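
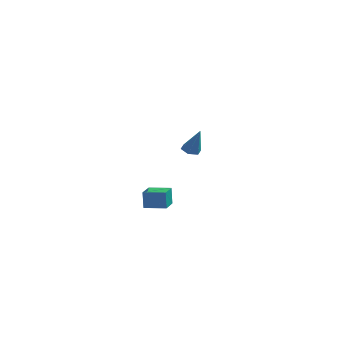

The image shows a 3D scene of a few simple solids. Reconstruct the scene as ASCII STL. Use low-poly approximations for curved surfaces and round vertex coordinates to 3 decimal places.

solid 
facet normal -0.354 0.171 -0.920
outer loop
vertex 2.303 3.484 2.192
vertex 1.87 3.2 2.306
vertex 1.877 3.721 2.4
endloop
endfacet
facet normal 0.560 0.792 0.244
outer loop
vertex 2.303 3.484 2.192
vertex 1.877 3.721 2.4
vertex 2.41 2.94 3.714
endloop
endfacet
facet normal -0.352 0.171 -0.920
outer loop
vertex 1.877 3.721 2.4
vertex 1.87 3.2 2.306
vertex 1.444 3.437 2.513
endloop
endfacet
facet normal -0.337 0.743 0.578
outer loop
vertex 1.877 3.721 2.4
vertex 1.444 3.437 2.513
vertex 2.41 2.94 3.714
endloop
endfacet
facet normal -0.353 0.169 -0.920
outer loop
vertex 1.444 3.437 2.513
vertex 1.87 3.2 2.306
vertex 1.437 2.916 2.42
endloop
endfacet
facet normal -0.795 -0.096 0.599
outer loop
vertex 1.444 3.437 2.513
vertex 1.437 2.916 2.42
vertex 2.41 2.94 3.714
endloop
endfacet
facet normal -0.354 0.170 -0.920
outer loop
vertex 1.437 2.916 2.42
vertex 1.87 3.2 2.306
vertex 1.863 2.678 2.212
endloop
endfacet
facet normal -0.358 -0.889 0.285
outer loop
vertex 1.437 2.916 2.42
vertex 1.863 2.678 2.212
vertex 2.41 2.94 3.714
endloop
endfacet
facet normal -0.352 0.170 -0.920
outer loop
vertex 1.863 2.678 2.212
vertex 1.87 3.2 2.306
vertex 2.296 2.962 2.099
endloop
endfacet
facet normal 0.539 -0.841 -0.049
outer loop
vertex 1.863 2.678 2.212
vertex 2.296 2.962 2.099
vertex 2.41 2.94 3.714
endloop
endfacet
facet normal -0.353 0.169 -0.920
outer loop
vertex 2.296 2.962 2.099
vertex 1.87 3.2 2.306
vertex 2.303 3.484 2.192
endloop
endfacet
facet normal 0.998 -0.001 -0.070
outer loop
vertex 2.296 2.962 2.099
vertex 2.303 3.484 2.192
vertex 2.41 2.94 3.714
endloop
endfacet
facet normal -0.996 -0.033 -0.080
outer loop
vertex 1.5 -4.05 2.331
vertex 1.476 -2.961 2.182
vertex 1.578 -4.175 1.413
endloop
endfacet
facet normal 0.023 -0.990 0.137
outer loop
vertex 2.644 -4.139 1.498
vertex 1.5 -4.05 2.331
vertex 1.578 -4.175 1.413
endloop
endfacet
facet normal -0.996 -0.033 -0.080
outer loop
vertex 1.578 -4.175 1.413
vertex 1.476 -2.961 2.182
vertex 1.554 -3.085 1.263
endloop
endfacet
facet normal 0.083 -0.134 -0.987
outer loop
vertex 1.554 -3.085 1.263
vertex 2.644 -4.139 1.498
vertex 1.578 -4.175 1.413
endloop
endfacet
facet normal -0.083 0.133 0.988
outer loop
vertex 1.5 -4.05 2.331
vertex 2.542 -2.925 2.267
vertex 1.476 -2.961 2.182
endloop
endfacet
facet normal 0.022 -0.991 0.135
outer loop
vertex 2.566 -4.015 2.417
vertex 1.5 -4.05 2.331
vertex 2.644 -4.139 1.498
endloop
endfacet
facet normal -0.084 0.134 0.987
outer loop
vertex 2.566 -4.015 2.417
vertex 2.542 -2.925 2.267
vertex 1.5 -4.05 2.331
endloop
endfacet
facet normal -0.023 0.991 -0.136
outer loop
vertex 1.476 -2.961 2.182
vertex 2.542 -2.925 2.267
vertex 1.554 -3.085 1.263
endloop
endfacet
facet normal 0.084 -0.133 -0.988
outer loop
vertex 2.62 -3.05 1.349
vertex 2.644 -4.139 1.498
vertex 1.554 -3.085 1.263
endloop
endfacet
facet normal -0.021 0.990 -0.137
outer loop
vertex 1.554 -3.085 1.263
vertex 2.542 -2.925 2.267
vertex 2.62 -3.05 1.349
endloop
endfacet
facet normal 0.996 0.033 0.080
outer loop
vertex 2.62 -3.05 1.349
vertex 2.566 -4.015 2.417
vertex 2.644 -4.139 1.498
endloop
endfacet
facet normal 0.996 0.033 0.080
outer loop
vertex 2.542 -2.925 2.267
vertex 2.566 -4.015 2.417
vertex 2.62 -3.05 1.349
endloop
endfacet

endsolid


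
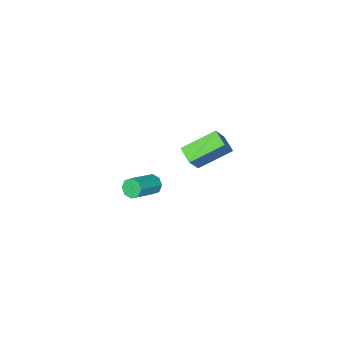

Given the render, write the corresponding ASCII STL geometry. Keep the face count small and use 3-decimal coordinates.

solid 
facet normal -0.559 -0.186 -0.808
outer loop
vertex -5.237 1.346 1.466
vertex -5.017 2.302 1.094
vertex -3.512 0.555 0.456
endloop
endfacet
facet normal -0.210 -0.911 0.355
outer loop
vertex -2.663 0.838 1.686
vertex -5.237 1.346 1.466
vertex -3.512 0.555 0.456
endloop
endfacet
facet normal -0.558 -0.185 -0.809
outer loop
vertex -3.512 0.555 0.456
vertex -5.017 2.302 1.094
vertex -3.291 1.512 0.085
endloop
endfacet
facet normal 0.803 -0.367 -0.470
outer loop
vertex -3.291 1.512 0.085
vertex -2.663 0.838 1.686
vertex -3.512 0.555 0.456
endloop
endfacet
facet normal -0.803 0.367 0.470
outer loop
vertex -5.237 1.346 1.466
vertex -4.168 2.585 2.324
vertex -5.017 2.302 1.094
endloop
endfacet
facet normal -0.210 -0.911 0.354
outer loop
vertex -4.389 1.628 2.695
vertex -5.237 1.346 1.466
vertex -2.663 0.838 1.686
endloop
endfacet
facet normal -0.803 0.367 0.470
outer loop
vertex -4.389 1.628 2.695
vertex -4.168 2.585 2.324
vertex -5.237 1.346 1.466
endloop
endfacet
facet normal 0.210 0.911 -0.354
outer loop
vertex -5.017 2.302 1.094
vertex -4.168 2.585 2.324
vertex -3.291 1.512 0.085
endloop
endfacet
facet normal 0.803 -0.367 -0.470
outer loop
vertex -2.443 1.794 1.314
vertex -2.663 0.838 1.686
vertex -3.291 1.512 0.085
endloop
endfacet
facet normal 0.210 0.911 -0.354
outer loop
vertex -3.291 1.512 0.085
vertex -4.168 2.585 2.324
vertex -2.443 1.794 1.314
endloop
endfacet
facet normal 0.558 0.186 0.809
outer loop
vertex -2.443 1.794 1.314
vertex -4.389 1.628 2.695
vertex -2.663 0.838 1.686
endloop
endfacet
facet normal 0.558 0.185 0.809
outer loop
vertex -4.168 2.585 2.324
vertex -4.389 1.628 2.695
vertex -2.443 1.794 1.314
endloop
endfacet
facet normal -0.881 -0.125 -0.456
outer loop
vertex 1.752 3.897 2.887
vertex 1.535 3.644 3.375
vertex 1.564 4.196 3.168
endloop
endfacet
facet normal 0.224 0.739 -0.636
outer loop
vertex 1.752 3.897 2.887
vertex 1.564 4.196 3.168
vertex 3.241 4.108 3.658
endloop
endfacet
facet normal 0.225 0.737 -0.637
outer loop
vertex 3.241 4.108 3.658
vertex 1.564 4.196 3.168
vertex 3.053 4.408 3.939
endloop
endfacet
facet normal 0.881 0.125 0.456
outer loop
vertex 3.241 4.108 3.658
vertex 3.053 4.408 3.939
vertex 3.025 3.856 4.145
endloop
endfacet
facet normal -0.881 -0.125 -0.456
outer loop
vertex 1.564 4.196 3.168
vertex 1.535 3.644 3.375
vertex 1.359 4.173 3.57
endloop
endfacet
facet normal -0.135 0.991 -0.012
outer loop
vertex 1.564 4.196 3.168
vertex 1.359 4.173 3.57
vertex 3.053 4.408 3.939
endloop
endfacet
facet normal -0.135 0.991 -0.010
outer loop
vertex 3.053 4.408 3.939
vertex 1.359 4.173 3.57
vertex 2.848 4.384 4.341
endloop
endfacet
facet normal 0.881 0.126 0.457
outer loop
vertex 3.053 4.408 3.939
vertex 2.848 4.384 4.341
vertex 3.025 3.856 4.145
endloop
endfacet
facet normal -0.881 -0.125 -0.456
outer loop
vertex 1.359 4.173 3.57
vertex 1.535 3.644 3.375
vertex 1.258 3.839 3.857
endloop
endfacet
facet normal -0.417 0.662 0.623
outer loop
vertex 1.359 4.173 3.57
vertex 1.258 3.839 3.857
vertex 2.848 4.384 4.341
endloop
endfacet
facet normal -0.417 0.663 0.622
outer loop
vertex 2.848 4.384 4.341
vertex 1.258 3.839 3.857
vertex 2.747 4.051 4.628
endloop
endfacet
facet normal 0.881 0.126 0.456
outer loop
vertex 2.848 4.384 4.341
vertex 2.747 4.051 4.628
vertex 3.025 3.856 4.145
endloop
endfacet
facet normal -0.881 -0.125 -0.456
outer loop
vertex 1.258 3.839 3.857
vertex 1.535 3.644 3.375
vertex 1.319 3.392 3.862
endloop
endfacet
facet normal -0.453 -0.052 0.890
outer loop
vertex 1.258 3.839 3.857
vertex 1.319 3.392 3.862
vertex 2.747 4.051 4.628
endloop
endfacet
facet normal -0.453 -0.052 0.890
outer loop
vertex 2.747 4.051 4.628
vertex 1.319 3.392 3.862
vertex 2.808 3.603 4.633
endloop
endfacet
facet normal 0.881 0.125 0.457
outer loop
vertex 2.747 4.051 4.628
vertex 2.808 3.603 4.633
vertex 3.025 3.856 4.145
endloop
endfacet
facet normal -0.881 -0.125 -0.456
outer loop
vertex 1.319 3.392 3.862
vertex 1.535 3.644 3.375
vertex 1.507 3.092 3.581
endloop
endfacet
facet normal -0.225 -0.737 0.637
outer loop
vertex 1.319 3.392 3.862
vertex 1.507 3.092 3.581
vertex 2.808 3.603 4.633
endloop
endfacet
facet normal -0.224 -0.739 0.636
outer loop
vertex 2.808 3.603 4.633
vertex 1.507 3.092 3.581
vertex 2.996 3.304 4.352
endloop
endfacet
facet normal 0.881 0.125 0.456
outer loop
vertex 2.808 3.603 4.633
vertex 2.996 3.304 4.352
vertex 3.025 3.856 4.145
endloop
endfacet
facet normal -0.881 -0.126 -0.457
outer loop
vertex 1.507 3.092 3.581
vertex 1.535 3.644 3.375
vertex 1.712 3.116 3.179
endloop
endfacet
facet normal 0.136 -0.991 0.010
outer loop
vertex 1.507 3.092 3.581
vertex 1.712 3.116 3.179
vertex 2.996 3.304 4.352
endloop
endfacet
facet normal 0.134 -0.991 0.012
outer loop
vertex 2.996 3.304 4.352
vertex 1.712 3.116 3.179
vertex 3.201 3.327 3.95
endloop
endfacet
facet normal 0.881 0.125 0.456
outer loop
vertex 2.996 3.304 4.352
vertex 3.201 3.327 3.95
vertex 3.025 3.856 4.145
endloop
endfacet
facet normal -0.881 -0.126 -0.456
outer loop
vertex 1.712 3.116 3.179
vertex 1.535 3.644 3.375
vertex 1.813 3.449 2.892
endloop
endfacet
facet normal 0.416 -0.663 -0.622
outer loop
vertex 1.712 3.116 3.179
vertex 1.813 3.449 2.892
vertex 3.201 3.327 3.95
endloop
endfacet
facet normal 0.417 -0.662 -0.623
outer loop
vertex 3.201 3.327 3.95
vertex 1.813 3.449 2.892
vertex 3.302 3.661 3.663
endloop
endfacet
facet normal 0.881 0.125 0.456
outer loop
vertex 3.201 3.327 3.95
vertex 3.302 3.661 3.663
vertex 3.025 3.856 4.145
endloop
endfacet
facet normal -0.881 -0.125 -0.457
outer loop
vertex 1.813 3.449 2.892
vertex 1.535 3.644 3.375
vertex 1.752 3.897 2.887
endloop
endfacet
facet normal 0.453 0.052 -0.890
outer loop
vertex 1.813 3.449 2.892
vertex 1.752 3.897 2.887
vertex 3.302 3.661 3.663
endloop
endfacet
facet normal 0.453 0.052 -0.890
outer loop
vertex 3.302 3.661 3.663
vertex 1.752 3.897 2.887
vertex 3.241 4.108 3.658
endloop
endfacet
facet normal 0.881 0.125 0.456
outer loop
vertex 3.302 3.661 3.663
vertex 3.241 4.108 3.658
vertex 3.025 3.856 4.145
endloop
endfacet

endsolid


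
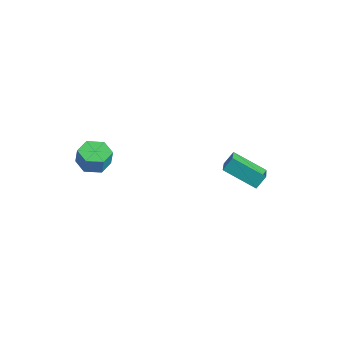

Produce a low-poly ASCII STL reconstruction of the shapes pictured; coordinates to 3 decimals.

solid 
facet normal -0.240 0.041 -0.970
outer loop
vertex -1.523 -3.566 1.054
vertex -2.381 -3.47 1.27
vertex -1.863 -2.752 1.172
endloop
endfacet
facet normal 0.893 0.402 -0.204
outer loop
vertex -1.523 -3.566 1.054
vertex -1.863 -2.752 1.172
vertex -1.281 -3.607 2.034
endloop
endfacet
facet normal 0.893 0.402 -0.204
outer loop
vertex -1.281 -3.607 2.034
vertex -1.863 -2.752 1.172
vertex -1.621 -2.793 2.152
endloop
endfacet
facet normal 0.240 -0.041 0.970
outer loop
vertex -1.281 -3.607 2.034
vertex -1.621 -2.793 2.152
vertex -2.139 -3.51 2.25
endloop
endfacet
facet normal -0.240 0.041 -0.970
outer loop
vertex -1.863 -2.752 1.172
vertex -2.381 -3.47 1.27
vertex -2.721 -2.656 1.388
endloop
endfacet
facet normal 0.114 0.993 0.013
outer loop
vertex -1.863 -2.752 1.172
vertex -2.721 -2.656 1.388
vertex -1.621 -2.793 2.152
endloop
endfacet
facet normal 0.115 0.993 0.012
outer loop
vertex -1.621 -2.793 2.152
vertex -2.721 -2.656 1.388
vertex -2.479 -2.696 2.368
endloop
endfacet
facet normal 0.240 -0.041 0.970
outer loop
vertex -1.621 -2.793 2.152
vertex -2.479 -2.696 2.368
vertex -2.139 -3.51 2.25
endloop
endfacet
facet normal -0.240 0.041 -0.970
outer loop
vertex -2.721 -2.656 1.388
vertex -2.381 -3.47 1.27
vertex -3.239 -3.373 1.486
endloop
endfacet
facet normal -0.777 0.591 0.216
outer loop
vertex -2.721 -2.656 1.388
vertex -3.239 -3.373 1.486
vertex -2.479 -2.696 2.368
endloop
endfacet
facet normal -0.777 0.590 0.217
outer loop
vertex -2.479 -2.696 2.368
vertex -3.239 -3.373 1.486
vertex -2.997 -3.414 2.466
endloop
endfacet
facet normal 0.240 -0.041 0.970
outer loop
vertex -2.479 -2.696 2.368
vertex -2.997 -3.414 2.466
vertex -2.139 -3.51 2.25
endloop
endfacet
facet normal -0.240 0.041 -0.970
outer loop
vertex -3.239 -3.373 1.486
vertex -2.381 -3.47 1.27
vertex -2.899 -4.187 1.368
endloop
endfacet
facet normal -0.893 -0.402 0.204
outer loop
vertex -3.239 -3.373 1.486
vertex -2.899 -4.187 1.368
vertex -2.997 -3.414 2.466
endloop
endfacet
facet normal -0.893 -0.402 0.204
outer loop
vertex -2.997 -3.414 2.466
vertex -2.899 -4.187 1.368
vertex -2.657 -4.228 2.348
endloop
endfacet
facet normal 0.240 -0.041 0.970
outer loop
vertex -2.997 -3.414 2.466
vertex -2.657 -4.228 2.348
vertex -2.139 -3.51 2.25
endloop
endfacet
facet normal -0.240 0.041 -0.970
outer loop
vertex -2.899 -4.187 1.368
vertex -2.381 -3.47 1.27
vertex -2.041 -4.284 1.152
endloop
endfacet
facet normal -0.116 -0.993 -0.013
outer loop
vertex -2.899 -4.187 1.368
vertex -2.041 -4.284 1.152
vertex -2.657 -4.228 2.348
endloop
endfacet
facet normal -0.114 -0.993 -0.012
outer loop
vertex -2.657 -4.228 2.348
vertex -2.041 -4.284 1.152
vertex -1.799 -4.324 2.132
endloop
endfacet
facet normal 0.240 -0.041 0.970
outer loop
vertex -2.657 -4.228 2.348
vertex -1.799 -4.324 2.132
vertex -2.139 -3.51 2.25
endloop
endfacet
facet normal -0.240 0.041 -0.970
outer loop
vertex -2.041 -4.284 1.152
vertex -2.381 -3.47 1.27
vertex -1.523 -3.566 1.054
endloop
endfacet
facet normal 0.778 -0.590 -0.216
outer loop
vertex -2.041 -4.284 1.152
vertex -1.523 -3.566 1.054
vertex -1.799 -4.324 2.132
endloop
endfacet
facet normal 0.777 -0.591 -0.217
outer loop
vertex -1.799 -4.324 2.132
vertex -1.523 -3.566 1.054
vertex -1.281 -3.607 2.034
endloop
endfacet
facet normal 0.240 -0.041 0.970
outer loop
vertex -1.799 -4.324 2.132
vertex -1.281 -3.607 2.034
vertex -2.139 -3.51 2.25
endloop
endfacet
facet normal -0.671 0.596 -0.441
outer loop
vertex 0.635 3.117 0.716
vertex 2.118 4.072 -0.247
vertex 0.568 2.547 0.048
endloop
endfacet
facet normal -0.738 -0.475 0.479
outer loop
vertex 1.782 1.468 0.847
vertex 0.635 3.117 0.716
vertex 0.568 2.547 0.048
endloop
endfacet
facet normal -0.671 0.596 -0.442
outer loop
vertex 0.568 2.547 0.048
vertex 2.118 4.072 -0.247
vertex 2.052 3.503 -0.915
endloop
endfacet
facet normal -0.076 -0.647 -0.759
outer loop
vertex 2.052 3.503 -0.915
vertex 1.782 1.468 0.847
vertex 0.568 2.547 0.048
endloop
endfacet
facet normal 0.076 0.647 0.759
outer loop
vertex 0.635 3.117 0.716
vertex 3.332 2.993 0.552
vertex 2.118 4.072 -0.247
endloop
endfacet
facet normal -0.738 -0.476 0.478
outer loop
vertex 1.848 2.037 1.515
vertex 0.635 3.117 0.716
vertex 1.782 1.468 0.847
endloop
endfacet
facet normal 0.076 0.647 0.759
outer loop
vertex 1.848 2.037 1.515
vertex 3.332 2.993 0.552
vertex 0.635 3.117 0.716
endloop
endfacet
facet normal 0.738 0.476 -0.478
outer loop
vertex 2.118 4.072 -0.247
vertex 3.332 2.993 0.552
vertex 2.052 3.503 -0.915
endloop
endfacet
facet normal -0.076 -0.647 -0.759
outer loop
vertex 3.265 2.423 -0.116
vertex 1.782 1.468 0.847
vertex 2.052 3.503 -0.915
endloop
endfacet
facet normal 0.738 0.475 -0.479
outer loop
vertex 2.052 3.503 -0.915
vertex 3.332 2.993 0.552
vertex 3.265 2.423 -0.116
endloop
endfacet
facet normal 0.671 -0.596 0.442
outer loop
vertex 3.265 2.423 -0.116
vertex 1.848 2.037 1.515
vertex 1.782 1.468 0.847
endloop
endfacet
facet normal 0.671 -0.596 0.441
outer loop
vertex 3.332 2.993 0.552
vertex 1.848 2.037 1.515
vertex 3.265 2.423 -0.116
endloop
endfacet

endsolid


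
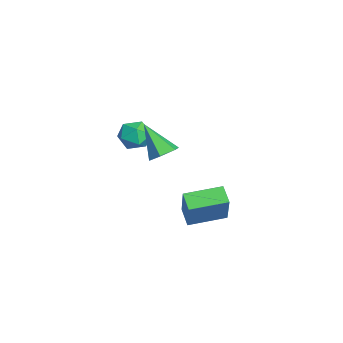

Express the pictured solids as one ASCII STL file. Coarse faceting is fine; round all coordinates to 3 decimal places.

solid 
facet normal 0.509 0.399 -0.763
outer loop
vertex 1.172 2.137 1.838
vertex 0.788 1.719 1.363
vertex 0.539 2.391 1.548
endloop
endfacet
facet normal -0.071 0.668 0.741
outer loop
vertex 1.172 2.137 1.838
vertex 0.539 2.391 1.548
vertex -0.128 1.001 2.737
endloop
endfacet
facet normal 0.509 0.399 -0.763
outer loop
vertex 0.539 2.391 1.548
vertex 0.788 1.719 1.363
vertex 0.156 1.972 1.074
endloop
endfacet
facet normal -0.819 0.546 0.179
outer loop
vertex 0.539 2.391 1.548
vertex 0.156 1.972 1.074
vertex -0.128 1.001 2.737
endloop
endfacet
facet normal 0.508 0.398 -0.764
outer loop
vertex 0.156 1.972 1.074
vertex 0.788 1.719 1.363
vertex 0.404 1.3 0.889
endloop
endfacet
facet normal -0.918 -0.255 -0.305
outer loop
vertex 0.156 1.972 1.074
vertex 0.404 1.3 0.889
vertex -0.128 1.001 2.737
endloop
endfacet
facet normal 0.508 0.398 -0.764
outer loop
vertex 0.404 1.3 0.889
vertex 0.788 1.719 1.363
vertex 1.036 1.047 1.178
endloop
endfacet
facet normal -0.270 -0.935 -0.229
outer loop
vertex 0.404 1.3 0.889
vertex 1.036 1.047 1.178
vertex -0.128 1.001 2.737
endloop
endfacet
facet normal 0.509 0.398 -0.763
outer loop
vertex 1.036 1.047 1.178
vertex 0.788 1.719 1.363
vertex 1.42 1.465 1.652
endloop
endfacet
facet normal 0.477 -0.814 0.332
outer loop
vertex 1.036 1.047 1.178
vertex 1.42 1.465 1.652
vertex -0.128 1.001 2.737
endloop
endfacet
facet normal 0.509 0.399 -0.763
outer loop
vertex 1.42 1.465 1.652
vertex 0.788 1.719 1.363
vertex 1.172 2.137 1.838
endloop
endfacet
facet normal 0.577 -0.013 0.817
outer loop
vertex 1.42 1.465 1.652
vertex 1.172 2.137 1.838
vertex -0.128 1.001 2.737
endloop
endfacet
facet normal 0.034 0.954 -0.299
outer loop
vertex -3.247 1.514 -0.637
vertex -3.948 1.692 -0.148
vertex -3.148 1.77 0.192
endloop
endfacet
facet normal 0.687 0.667 -0.288
outer loop
vertex -3.247 1.514 -0.637
vertex -3.148 1.77 0.192
vertex -2.655 1.124 -0.127
endloop
endfacet
facet normal 0.686 0.098 -0.721
outer loop
vertex -3.247 1.514 -0.637
vertex -2.655 1.124 -0.127
vertex -3.151 0.647 -0.664
endloop
endfacet
facet normal 0.030 0.034 -0.999
outer loop
vertex -3.247 1.514 -0.637
vertex -3.151 0.647 -0.664
vertex -3.95 0.998 -0.676
endloop
endfacet
facet normal -0.372 0.563 -0.738
outer loop
vertex -3.247 1.514 -0.637
vertex -3.95 0.998 -0.676
vertex -3.948 1.692 -0.148
endloop
endfacet
facet normal 0.817 0.438 0.375
outer loop
vertex -2.655 1.124 -0.127
vertex -3.148 1.77 0.192
vertex -2.99 1.062 0.676
endloop
endfacet
facet normal -0.240 0.903 0.357
outer loop
vertex -3.148 1.77 0.192
vertex -3.948 1.692 -0.148
vertex -3.789 1.413 0.664
endloop
endfacet
facet normal -0.896 0.271 -0.353
outer loop
vertex -3.948 1.692 -0.148
vertex -3.95 0.998 -0.676
vertex -4.285 0.936 0.127
endloop
endfacet
facet normal -0.245 -0.584 -0.774
outer loop
vertex -3.95 0.998 -0.676
vertex -3.151 0.647 -0.664
vertex -3.792 0.29 -0.192
endloop
endfacet
facet normal 0.814 -0.481 -0.325
outer loop
vertex -3.151 0.647 -0.664
vertex -2.655 1.124 -0.127
vertex -2.992 0.368 0.148
endloop
endfacet
facet normal -0.030 -0.034 0.999
outer loop
vertex -3.693 0.546 0.637
vertex -2.99 1.062 0.676
vertex -3.789 1.413 0.664
endloop
endfacet
facet normal -0.686 -0.098 0.721
outer loop
vertex -3.693 0.546 0.637
vertex -3.789 1.413 0.664
vertex -4.285 0.936 0.127
endloop
endfacet
facet normal -0.687 -0.667 0.288
outer loop
vertex -3.693 0.546 0.637
vertex -4.285 0.936 0.127
vertex -3.792 0.29 -0.192
endloop
endfacet
facet normal -0.034 -0.954 0.299
outer loop
vertex -3.693 0.546 0.637
vertex -3.792 0.29 -0.192
vertex -2.992 0.368 0.148
endloop
endfacet
facet normal 0.372 -0.563 0.738
outer loop
vertex -3.693 0.546 0.637
vertex -2.992 0.368 0.148
vertex -2.99 1.062 0.676
endloop
endfacet
facet normal 0.245 0.584 0.774
outer loop
vertex -3.789 1.413 0.664
vertex -2.99 1.062 0.676
vertex -3.148 1.77 0.192
endloop
endfacet
facet normal -0.814 0.481 0.325
outer loop
vertex -4.285 0.936 0.127
vertex -3.789 1.413 0.664
vertex -3.948 1.692 -0.148
endloop
endfacet
facet normal -0.817 -0.438 -0.375
outer loop
vertex -3.792 0.29 -0.192
vertex -4.285 0.936 0.127
vertex -3.95 0.998 -0.676
endloop
endfacet
facet normal 0.240 -0.903 -0.357
outer loop
vertex -2.992 0.368 0.148
vertex -3.792 0.29 -0.192
vertex -3.151 0.647 -0.664
endloop
endfacet
facet normal 0.896 -0.271 0.353
outer loop
vertex -2.99 1.062 0.676
vertex -2.992 0.368 0.148
vertex -2.655 1.124 -0.127
endloop
endfacet
facet normal -0.499 0.055 -0.865
outer loop
vertex -1.967 2.926 -4.16
vertex -2.119 4.759 -3.956
vertex -1.113 3.051 -4.645
endloop
endfacet
facet normal 0.082 -0.990 -0.111
outer loop
vertex -0.121 2.941 -2.924
vertex -1.967 2.926 -4.16
vertex -1.113 3.051 -4.645
endloop
endfacet
facet normal -0.499 0.055 -0.865
outer loop
vertex -1.113 3.051 -4.645
vertex -2.119 4.759 -3.956
vertex -1.265 4.883 -4.441
endloop
endfacet
facet normal 0.863 0.126 -0.489
outer loop
vertex -1.265 4.883 -4.441
vertex -0.121 2.941 -2.924
vertex -1.113 3.051 -4.645
endloop
endfacet
facet normal -0.863 -0.126 0.489
outer loop
vertex -1.967 2.926 -4.16
vertex -1.127 4.649 -2.235
vertex -2.119 4.759 -3.956
endloop
endfacet
facet normal 0.082 -0.991 -0.110
outer loop
vertex -0.975 2.817 -2.439
vertex -1.967 2.926 -4.16
vertex -0.121 2.941 -2.924
endloop
endfacet
facet normal -0.863 -0.126 0.489
outer loop
vertex -0.975 2.817 -2.439
vertex -1.127 4.649 -2.235
vertex -1.967 2.926 -4.16
endloop
endfacet
facet normal -0.081 0.991 0.110
outer loop
vertex -2.119 4.759 -3.956
vertex -1.127 4.649 -2.235
vertex -1.265 4.883 -4.441
endloop
endfacet
facet normal 0.863 0.126 -0.489
outer loop
vertex -0.273 4.774 -2.72
vertex -0.121 2.941 -2.924
vertex -1.265 4.883 -4.441
endloop
endfacet
facet normal -0.082 0.990 0.110
outer loop
vertex -1.265 4.883 -4.441
vertex -1.127 4.649 -2.235
vertex -0.273 4.774 -2.72
endloop
endfacet
facet normal 0.499 -0.055 0.865
outer loop
vertex -0.273 4.774 -2.72
vertex -0.975 2.817 -2.439
vertex -0.121 2.941 -2.924
endloop
endfacet
facet normal 0.499 -0.055 0.865
outer loop
vertex -1.127 4.649 -2.235
vertex -0.975 2.817 -2.439
vertex -0.273 4.774 -2.72
endloop
endfacet

endsolid


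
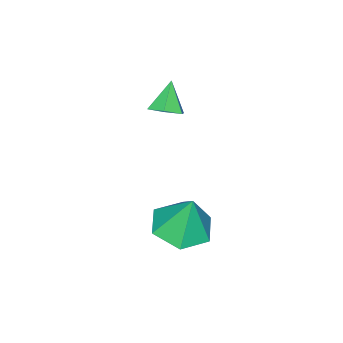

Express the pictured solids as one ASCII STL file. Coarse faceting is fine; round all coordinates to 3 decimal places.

solid 
facet normal 0.588 0.246 -0.771
outer loop
vertex -0.736 0.399 3.643
vertex -1.17 0.146 3.231
vertex -1.209 0.772 3.401
endloop
endfacet
facet normal 0.067 0.601 0.796
outer loop
vertex -0.736 0.399 3.643
vertex -1.209 0.772 3.401
vertex -1.87 -0.146 4.149
endloop
endfacet
facet normal 0.587 0.246 -0.771
outer loop
vertex -1.209 0.772 3.401
vertex -1.17 0.146 3.231
vertex -1.644 0.519 2.989
endloop
endfacet
facet normal -0.663 0.698 0.271
outer loop
vertex -1.209 0.772 3.401
vertex -1.644 0.519 2.989
vertex -1.87 -0.146 4.149
endloop
endfacet
facet normal 0.587 0.246 -0.771
outer loop
vertex -1.644 0.519 2.989
vertex -1.17 0.146 3.231
vertex -1.605 -0.107 2.819
endloop
endfacet
facet normal -0.981 -0.008 -0.196
outer loop
vertex -1.644 0.519 2.989
vertex -1.605 -0.107 2.819
vertex -1.87 -0.146 4.149
endloop
endfacet
facet normal 0.588 0.244 -0.771
outer loop
vertex -1.605 -0.107 2.819
vertex -1.17 0.146 3.231
vertex -1.131 -0.481 3.062
endloop
endfacet
facet normal -0.569 -0.811 -0.137
outer loop
vertex -1.605 -0.107 2.819
vertex -1.131 -0.481 3.062
vertex -1.87 -0.146 4.149
endloop
endfacet
facet normal 0.589 0.244 -0.770
outer loop
vertex -1.131 -0.481 3.062
vertex -1.17 0.146 3.231
vertex -0.697 -0.228 3.474
endloop
endfacet
facet normal 0.160 -0.907 0.389
outer loop
vertex -1.131 -0.481 3.062
vertex -0.697 -0.228 3.474
vertex -1.87 -0.146 4.149
endloop
endfacet
facet normal 0.589 0.244 -0.770
outer loop
vertex -0.697 -0.228 3.474
vertex -1.17 0.146 3.231
vertex -0.736 0.399 3.643
endloop
endfacet
facet normal 0.478 -0.201 0.855
outer loop
vertex -0.697 -0.228 3.474
vertex -0.736 0.399 3.643
vertex -1.87 -0.146 4.149
endloop
endfacet
facet normal -0.002 -0.272 -0.962
outer loop
vertex 1.08 1.3 -0.793
vertex 0.088 1.735 -0.914
vertex 0.975 2.344 -1.088
endloop
endfacet
facet normal 0.865 0.215 0.453
outer loop
vertex 1.08 1.3 -0.793
vertex 0.975 2.344 -1.088
vertex 0.092 2.185 0.674
endloop
endfacet
facet normal -0.002 -0.272 -0.962
outer loop
vertex 0.975 2.344 -1.088
vertex 0.088 1.735 -0.914
vertex -0.016 2.779 -1.209
endloop
endfacet
facet normal 0.361 0.895 0.262
outer loop
vertex 0.975 2.344 -1.088
vertex -0.016 2.779 -1.209
vertex 0.092 2.185 0.674
endloop
endfacet
facet normal -0.002 -0.272 -0.962
outer loop
vertex -0.016 2.779 -1.209
vertex 0.088 1.735 -0.914
vertex -0.904 2.171 -1.035
endloop
endfacet
facet normal -0.503 0.816 0.286
outer loop
vertex -0.016 2.779 -1.209
vertex -0.904 2.171 -1.035
vertex 0.092 2.185 0.674
endloop
endfacet
facet normal -0.003 -0.273 -0.962
outer loop
vertex -0.904 2.171 -1.035
vertex 0.088 1.735 -0.914
vertex -0.8 1.127 -0.739
endloop
endfacet
facet normal -0.863 0.056 0.502
outer loop
vertex -0.904 2.171 -1.035
vertex -0.8 1.127 -0.739
vertex 0.092 2.185 0.674
endloop
endfacet
facet normal -0.003 -0.272 -0.962
outer loop
vertex -0.8 1.127 -0.739
vertex 0.088 1.735 -0.914
vertex 0.192 0.691 -0.619
endloop
endfacet
facet normal -0.358 -0.625 0.694
outer loop
vertex -0.8 1.127 -0.739
vertex 0.192 0.691 -0.619
vertex 0.092 2.185 0.674
endloop
endfacet
facet normal -0.002 -0.272 -0.962
outer loop
vertex 0.192 0.691 -0.619
vertex 0.088 1.735 -0.914
vertex 1.08 1.3 -0.793
endloop
endfacet
facet normal 0.505 -0.545 0.669
outer loop
vertex 0.192 0.691 -0.619
vertex 1.08 1.3 -0.793
vertex 0.092 2.185 0.674
endloop
endfacet

endsolid


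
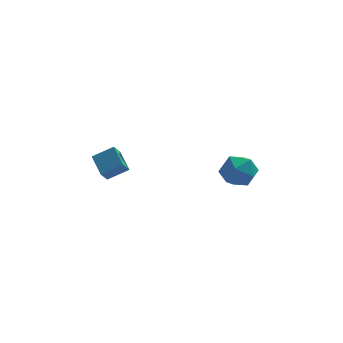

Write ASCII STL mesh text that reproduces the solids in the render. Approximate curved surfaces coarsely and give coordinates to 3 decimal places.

solid 
facet normal -0.856 0.314 0.412
outer loop
vertex 2.266 3.049 0.306
vertex 2.877 3.552 1.192
vertex 2.633 4.175 0.21
endloop
endfacet
facet normal -0.915 0.273 -0.299
outer loop
vertex 2.266 3.049 0.306
vertex 2.633 4.175 0.21
vertex 2.718 3.441 -0.72
endloop
endfacet
facet normal -0.773 -0.399 -0.493
outer loop
vertex 2.266 3.049 0.306
vertex 2.718 3.441 -0.72
vertex 3.014 2.365 -0.314
endloop
endfacet
facet normal -0.627 -0.773 0.096
outer loop
vertex 2.266 3.049 0.306
vertex 3.014 2.365 -0.314
vertex 3.112 2.433 0.869
endloop
endfacet
facet normal -0.678 -0.332 0.656
outer loop
vertex 2.266 3.049 0.306
vertex 3.112 2.433 0.869
vertex 2.877 3.552 1.192
endloop
endfacet
facet normal -0.417 0.695 -0.586
outer loop
vertex 2.718 3.441 -0.72
vertex 2.633 4.175 0.21
vertex 3.608 4.187 -0.469
endloop
endfacet
facet normal -0.321 0.762 0.563
outer loop
vertex 2.633 4.175 0.21
vertex 2.877 3.552 1.192
vertex 3.706 4.255 0.714
endloop
endfacet
facet normal -0.033 -0.284 0.958
outer loop
vertex 2.877 3.552 1.192
vertex 3.112 2.433 0.869
vertex 4.002 3.179 1.12
endloop
endfacet
facet normal 0.049 -0.997 0.053
outer loop
vertex 3.112 2.433 0.869
vertex 3.014 2.365 -0.314
vertex 4.087 2.445 0.19
endloop
endfacet
facet normal -0.187 -0.391 -0.901
outer loop
vertex 3.014 2.365 -0.314
vertex 2.718 3.441 -0.72
vertex 3.843 3.068 -0.792
endloop
endfacet
facet normal 0.627 0.773 -0.096
outer loop
vertex 4.454 3.571 0.094
vertex 3.608 4.187 -0.469
vertex 3.706 4.255 0.714
endloop
endfacet
facet normal 0.773 0.399 0.493
outer loop
vertex 4.454 3.571 0.094
vertex 3.706 4.255 0.714
vertex 4.002 3.179 1.12
endloop
endfacet
facet normal 0.915 -0.273 0.299
outer loop
vertex 4.454 3.571 0.094
vertex 4.002 3.179 1.12
vertex 4.087 2.445 0.19
endloop
endfacet
facet normal 0.856 -0.314 -0.412
outer loop
vertex 4.454 3.571 0.094
vertex 4.087 2.445 0.19
vertex 3.843 3.068 -0.792
endloop
endfacet
facet normal 0.678 0.332 -0.656
outer loop
vertex 4.454 3.571 0.094
vertex 3.843 3.068 -0.792
vertex 3.608 4.187 -0.469
endloop
endfacet
facet normal -0.049 0.997 -0.053
outer loop
vertex 3.706 4.255 0.714
vertex 3.608 4.187 -0.469
vertex 2.633 4.175 0.21
endloop
endfacet
facet normal 0.187 0.391 0.901
outer loop
vertex 4.002 3.179 1.12
vertex 3.706 4.255 0.714
vertex 2.877 3.552 1.192
endloop
endfacet
facet normal 0.417 -0.695 0.586
outer loop
vertex 4.087 2.445 0.19
vertex 4.002 3.179 1.12
vertex 3.112 2.433 0.869
endloop
endfacet
facet normal 0.321 -0.762 -0.563
outer loop
vertex 3.843 3.068 -0.792
vertex 4.087 2.445 0.19
vertex 3.014 2.365 -0.314
endloop
endfacet
facet normal 0.033 0.284 -0.958
outer loop
vertex 3.608 4.187 -0.469
vertex 3.843 3.068 -0.792
vertex 2.718 3.441 -0.72
endloop
endfacet
facet normal -0.394 -0.534 0.748
outer loop
vertex -3.286 2.883 2.382
vertex -4.455 2.804 1.71
vertex -2.813 1.593 1.711
endloop
endfacet
facet normal 0.865 0.058 0.498
outer loop
vertex -2.485 2.036 1.09
vertex -3.286 2.883 2.382
vertex -2.813 1.593 1.711
endloop
endfacet
facet normal -0.394 -0.534 0.748
outer loop
vertex -2.813 1.593 1.711
vertex -4.455 2.804 1.71
vertex -3.981 1.514 1.039
endloop
endfacet
facet normal 0.309 -0.844 -0.439
outer loop
vertex -3.981 1.514 1.039
vertex -2.485 2.036 1.09
vertex -2.813 1.593 1.711
endloop
endfacet
facet normal -0.309 0.844 0.439
outer loop
vertex -3.286 2.883 2.382
vertex -4.127 3.247 1.089
vertex -4.455 2.804 1.71
endloop
endfacet
facet normal 0.865 0.059 0.498
outer loop
vertex -2.959 3.326 1.761
vertex -3.286 2.883 2.382
vertex -2.485 2.036 1.09
endloop
endfacet
facet normal -0.310 0.844 0.439
outer loop
vertex -2.959 3.326 1.761
vertex -4.127 3.247 1.089
vertex -3.286 2.883 2.382
endloop
endfacet
facet normal -0.865 -0.058 -0.499
outer loop
vertex -4.455 2.804 1.71
vertex -4.127 3.247 1.089
vertex -3.981 1.514 1.039
endloop
endfacet
facet normal 0.309 -0.844 -0.439
outer loop
vertex -3.654 1.957 0.418
vertex -2.485 2.036 1.09
vertex -3.981 1.514 1.039
endloop
endfacet
facet normal -0.865 -0.059 -0.498
outer loop
vertex -3.981 1.514 1.039
vertex -4.127 3.247 1.089
vertex -3.654 1.957 0.418
endloop
endfacet
facet normal 0.394 0.534 -0.748
outer loop
vertex -3.654 1.957 0.418
vertex -2.959 3.326 1.761
vertex -2.485 2.036 1.09
endloop
endfacet
facet normal 0.394 0.534 -0.748
outer loop
vertex -4.127 3.247 1.089
vertex -2.959 3.326 1.761
vertex -3.654 1.957 0.418
endloop
endfacet

endsolid


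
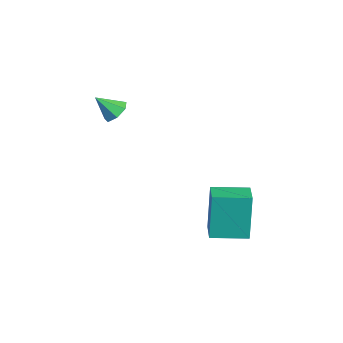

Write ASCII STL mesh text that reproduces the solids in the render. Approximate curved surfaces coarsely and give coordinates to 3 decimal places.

solid 
facet normal -0.966 0.179 -0.185
outer loop
vertex 0.643 2.429 -1.257
vertex 0.946 3.978 -1.341
vertex 1.012 2.243 -3.367
endloop
endfacet
facet normal -0.192 -0.980 0.053
outer loop
vertex 2.094 2.042 -3.159
vertex 0.643 2.429 -1.257
vertex 1.012 2.243 -3.367
endloop
endfacet
facet normal -0.966 0.179 -0.185
outer loop
vertex 1.012 2.243 -3.367
vertex 0.946 3.978 -1.341
vertex 1.315 3.791 -3.45
endloop
endfacet
facet normal 0.173 -0.086 -0.981
outer loop
vertex 1.315 3.791 -3.45
vertex 2.094 2.042 -3.159
vertex 1.012 2.243 -3.367
endloop
endfacet
facet normal -0.172 0.087 0.981
outer loop
vertex 0.643 2.429 -1.257
vertex 2.028 3.777 -1.133
vertex 0.946 3.978 -1.341
endloop
endfacet
facet normal -0.191 -0.980 0.053
outer loop
vertex 1.725 2.229 -1.05
vertex 0.643 2.429 -1.257
vertex 2.094 2.042 -3.159
endloop
endfacet
facet normal -0.172 0.086 0.981
outer loop
vertex 1.725 2.229 -1.05
vertex 2.028 3.777 -1.133
vertex 0.643 2.429 -1.257
endloop
endfacet
facet normal 0.192 0.980 -0.053
outer loop
vertex 0.946 3.978 -1.341
vertex 2.028 3.777 -1.133
vertex 1.315 3.791 -3.45
endloop
endfacet
facet normal 0.172 -0.087 -0.981
outer loop
vertex 2.397 3.591 -3.243
vertex 2.094 2.042 -3.159
vertex 1.315 3.791 -3.45
endloop
endfacet
facet normal 0.191 0.980 -0.053
outer loop
vertex 1.315 3.791 -3.45
vertex 2.028 3.777 -1.133
vertex 2.397 3.591 -3.243
endloop
endfacet
facet normal 0.966 -0.179 0.185
outer loop
vertex 2.397 3.591 -3.243
vertex 1.725 2.229 -1.05
vertex 2.094 2.042 -3.159
endloop
endfacet
facet normal 0.966 -0.179 0.185
outer loop
vertex 2.028 3.777 -1.133
vertex 1.725 2.229 -1.05
vertex 2.397 3.591 -3.243
endloop
endfacet
facet normal 0.158 0.674 -0.722
outer loop
vertex -1.062 -1.287 2.012
vertex -1.449 -0.893 2.295
vertex -0.837 -0.955 2.371
endloop
endfacet
facet normal 0.735 -0.661 0.150
outer loop
vertex -1.062 -1.287 2.012
vertex -0.837 -0.955 2.371
vertex -1.631 -1.667 3.125
endloop
endfacet
facet normal 0.158 0.674 -0.721
outer loop
vertex -0.837 -0.955 2.371
vertex -1.449 -0.893 2.295
vertex -1.072 -0.577 2.673
endloop
endfacet
facet normal 0.727 -0.091 0.680
outer loop
vertex -0.837 -0.955 2.371
vertex -1.072 -0.577 2.673
vertex -1.631 -1.667 3.125
endloop
endfacet
facet normal 0.160 0.673 -0.722
outer loop
vertex -1.072 -0.577 2.673
vertex -1.449 -0.893 2.295
vertex -1.591 -0.436 2.689
endloop
endfacet
facet normal 0.118 0.328 0.937
outer loop
vertex -1.072 -0.577 2.673
vertex -1.591 -0.436 2.689
vertex -1.631 -1.667 3.125
endloop
endfacet
facet normal 0.160 0.673 -0.723
outer loop
vertex -1.591 -0.436 2.689
vertex -1.449 -0.893 2.295
vertex -2.003 -0.639 2.409
endloop
endfacet
facet normal -0.630 0.277 0.726
outer loop
vertex -1.591 -0.436 2.689
vertex -2.003 -0.639 2.409
vertex -1.631 -1.667 3.125
endloop
endfacet
facet normal 0.160 0.673 -0.722
outer loop
vertex -2.003 -0.639 2.409
vertex -1.449 -0.893 2.295
vertex -1.997 -1.033 2.043
endloop
endfacet
facet normal -0.957 -0.204 0.204
outer loop
vertex -2.003 -0.639 2.409
vertex -1.997 -1.033 2.043
vertex -1.631 -1.667 3.125
endloop
endfacet
facet normal 0.159 0.674 -0.721
outer loop
vertex -1.997 -1.033 2.043
vertex -1.449 -0.893 2.295
vertex -1.579 -1.321 1.866
endloop
endfacet
facet normal -0.617 -0.752 -0.232
outer loop
vertex -1.997 -1.033 2.043
vertex -1.579 -1.321 1.866
vertex -1.631 -1.667 3.125
endloop
endfacet
facet normal 0.159 0.674 -0.721
outer loop
vertex -1.579 -1.321 1.866
vertex -1.449 -0.893 2.295
vertex -1.062 -1.287 2.012
endloop
endfacet
facet normal 0.136 -0.957 -0.257
outer loop
vertex -1.579 -1.321 1.866
vertex -1.062 -1.287 2.012
vertex -1.631 -1.667 3.125
endloop
endfacet

endsolid


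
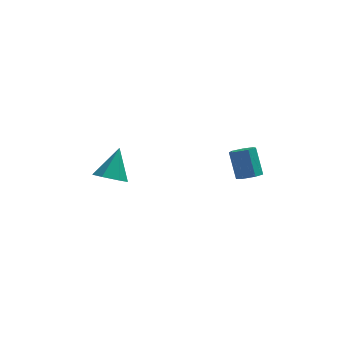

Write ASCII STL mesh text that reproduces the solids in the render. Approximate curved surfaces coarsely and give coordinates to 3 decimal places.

solid 
facet normal -0.274 -0.604 -0.749
outer loop
vertex -3.498 2.579 -5.266
vertex -3.942 1.968 -4.611
vertex -4.459 2.717 -5.026
endloop
endfacet
facet normal 0.068 0.958 -0.280
outer loop
vertex -3.498 2.579 -5.266
vertex -4.459 2.717 -5.026
vertex -3.378 3.212 -3.069
endloop
endfacet
facet normal -0.274 -0.604 -0.748
outer loop
vertex -4.459 2.717 -5.026
vertex -3.942 1.968 -4.611
vertex -4.903 2.106 -4.37
endloop
endfacet
facet normal -0.680 0.706 0.197
outer loop
vertex -4.459 2.717 -5.026
vertex -4.903 2.106 -4.37
vertex -3.378 3.212 -3.069
endloop
endfacet
facet normal -0.274 -0.604 -0.748
outer loop
vertex -4.903 2.106 -4.37
vertex -3.942 1.968 -4.611
vertex -4.386 1.357 -3.955
endloop
endfacet
facet normal -0.641 -0.018 0.767
outer loop
vertex -4.903 2.106 -4.37
vertex -4.386 1.357 -3.955
vertex -3.378 3.212 -3.069
endloop
endfacet
facet normal -0.275 -0.604 -0.748
outer loop
vertex -4.386 1.357 -3.955
vertex -3.942 1.968 -4.611
vertex -3.426 1.219 -4.196
endloop
endfacet
facet normal 0.145 -0.490 0.860
outer loop
vertex -4.386 1.357 -3.955
vertex -3.426 1.219 -4.196
vertex -3.378 3.212 -3.069
endloop
endfacet
facet normal -0.274 -0.604 -0.749
outer loop
vertex -3.426 1.219 -4.196
vertex -3.942 1.968 -4.611
vertex -2.982 1.83 -4.851
endloop
endfacet
facet normal 0.893 -0.238 0.383
outer loop
vertex -3.426 1.219 -4.196
vertex -2.982 1.83 -4.851
vertex -3.378 3.212 -3.069
endloop
endfacet
facet normal -0.274 -0.604 -0.749
outer loop
vertex -2.982 1.83 -4.851
vertex -3.942 1.968 -4.611
vertex -3.498 2.579 -5.266
endloop
endfacet
facet normal 0.854 0.485 -0.186
outer loop
vertex -2.982 1.83 -4.851
vertex -3.498 2.579 -5.266
vertex -3.378 3.212 -3.069
endloop
endfacet
facet normal 0.183 -0.554 -0.812
outer loop
vertex 4.055 -0.291 -2.669
vertex 3.43 -0.685 -2.541
vertex 3.514 -0.061 -2.948
endloop
endfacet
facet normal 0.525 0.753 -0.396
outer loop
vertex 4.055 -0.291 -2.669
vertex 3.514 -0.061 -2.948
vertex 3.736 0.679 -1.248
endloop
endfacet
facet normal 0.525 0.753 -0.396
outer loop
vertex 3.736 0.679 -1.248
vertex 3.514 -0.061 -2.948
vertex 3.195 0.909 -1.527
endloop
endfacet
facet normal -0.182 0.555 0.811
outer loop
vertex 3.736 0.679 -1.248
vertex 3.195 0.909 -1.527
vertex 3.11 0.285 -1.119
endloop
endfacet
facet normal 0.181 -0.554 -0.812
outer loop
vertex 3.514 -0.061 -2.948
vertex 3.43 -0.685 -2.541
vertex 2.909 -0.3 -2.92
endloop
endfacet
facet normal -0.322 0.747 -0.582
outer loop
vertex 3.514 -0.061 -2.948
vertex 2.909 -0.3 -2.92
vertex 3.195 0.909 -1.527
endloop
endfacet
facet normal -0.322 0.747 -0.582
outer loop
vertex 3.195 0.909 -1.527
vertex 2.909 -0.3 -2.92
vertex 2.59 0.67 -1.499
endloop
endfacet
facet normal -0.182 0.555 0.811
outer loop
vertex 3.195 0.909 -1.527
vertex 2.59 0.67 -1.499
vertex 3.11 0.285 -1.119
endloop
endfacet
facet normal 0.182 -0.554 -0.812
outer loop
vertex 2.909 -0.3 -2.92
vertex 3.43 -0.685 -2.541
vertex 2.697 -0.83 -2.606
endloop
endfacet
facet normal -0.928 0.176 -0.329
outer loop
vertex 2.909 -0.3 -2.92
vertex 2.697 -0.83 -2.606
vertex 2.59 0.67 -1.499
endloop
endfacet
facet normal -0.927 0.177 -0.330
outer loop
vertex 2.59 0.67 -1.499
vertex 2.697 -0.83 -2.606
vertex 2.377 0.14 -1.185
endloop
endfacet
facet normal -0.183 0.554 0.812
outer loop
vertex 2.59 0.67 -1.499
vertex 2.377 0.14 -1.185
vertex 3.11 0.285 -1.119
endloop
endfacet
facet normal 0.182 -0.555 -0.812
outer loop
vertex 2.697 -0.83 -2.606
vertex 3.43 -0.685 -2.541
vertex 3.036 -1.25 -2.243
endloop
endfacet
facet normal -0.834 -0.525 0.171
outer loop
vertex 2.697 -0.83 -2.606
vertex 3.036 -1.25 -2.243
vertex 2.377 0.14 -1.185
endloop
endfacet
facet normal -0.833 -0.526 0.172
outer loop
vertex 2.377 0.14 -1.185
vertex 3.036 -1.25 -2.243
vertex 2.717 -0.28 -0.822
endloop
endfacet
facet normal -0.183 0.554 0.812
outer loop
vertex 2.377 0.14 -1.185
vertex 2.717 -0.28 -0.822
vertex 3.11 0.285 -1.119
endloop
endfacet
facet normal 0.182 -0.555 -0.812
outer loop
vertex 3.036 -1.25 -2.243
vertex 3.43 -0.685 -2.541
vertex 3.672 -1.245 -2.104
endloop
endfacet
facet normal -0.112 -0.832 0.543
outer loop
vertex 3.036 -1.25 -2.243
vertex 3.672 -1.245 -2.104
vertex 2.717 -0.28 -0.822
endloop
endfacet
facet normal -0.112 -0.832 0.543
outer loop
vertex 2.717 -0.28 -0.822
vertex 3.672 -1.245 -2.104
vertex 3.352 -0.275 -0.683
endloop
endfacet
facet normal -0.182 0.554 0.812
outer loop
vertex 2.717 -0.28 -0.822
vertex 3.352 -0.275 -0.683
vertex 3.11 0.285 -1.119
endloop
endfacet
facet normal 0.184 -0.554 -0.812
outer loop
vertex 3.672 -1.245 -2.104
vertex 3.43 -0.685 -2.541
vertex 4.125 -0.818 -2.293
endloop
endfacet
facet normal 0.694 -0.512 0.506
outer loop
vertex 3.672 -1.245 -2.104
vertex 4.125 -0.818 -2.293
vertex 3.352 -0.275 -0.683
endloop
endfacet
facet normal 0.693 -0.513 0.506
outer loop
vertex 3.352 -0.275 -0.683
vertex 4.125 -0.818 -2.293
vertex 3.806 0.152 -0.872
endloop
endfacet
facet normal -0.183 0.554 0.812
outer loop
vertex 3.352 -0.275 -0.683
vertex 3.806 0.152 -0.872
vertex 3.11 0.285 -1.119
endloop
endfacet
facet normal 0.183 -0.555 -0.812
outer loop
vertex 4.125 -0.818 -2.293
vertex 3.43 -0.685 -2.541
vertex 4.055 -0.291 -2.669
endloop
endfacet
facet normal 0.977 0.193 0.088
outer loop
vertex 4.125 -0.818 -2.293
vertex 4.055 -0.291 -2.669
vertex 3.806 0.152 -0.872
endloop
endfacet
facet normal 0.977 0.193 0.088
outer loop
vertex 3.806 0.152 -0.872
vertex 4.055 -0.291 -2.669
vertex 3.736 0.679 -1.248
endloop
endfacet
facet normal -0.182 0.555 0.812
outer loop
vertex 3.806 0.152 -0.872
vertex 3.736 0.679 -1.248
vertex 3.11 0.285 -1.119
endloop
endfacet

endsolid


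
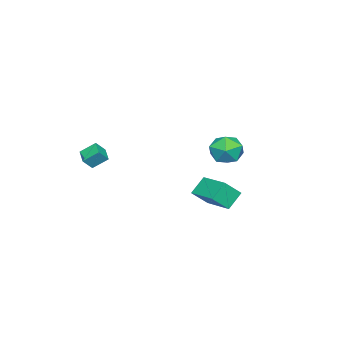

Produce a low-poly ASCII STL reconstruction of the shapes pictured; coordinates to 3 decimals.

solid 
facet normal -0.279 0.452 0.847
outer loop
vertex -3.658 2.411 2.211
vertex -4.489 1.648 2.344
vertex -3.461 1.453 2.787
endloop
endfacet
facet normal 0.422 0.529 0.736
outer loop
vertex -3.658 2.411 2.211
vertex -3.461 1.453 2.787
vertex -2.684 1.847 2.058
endloop
endfacet
facet normal 0.511 0.853 0.107
outer loop
vertex -3.658 2.411 2.211
vertex -2.684 1.847 2.058
vertex -3.232 2.287 1.166
endloop
endfacet
facet normal -0.135 0.976 -0.171
outer loop
vertex -3.658 2.411 2.211
vertex -3.232 2.287 1.166
vertex -4.347 2.164 1.343
endloop
endfacet
facet normal -0.623 0.728 0.287
outer loop
vertex -3.658 2.411 2.211
vertex -4.347 2.164 1.343
vertex -4.489 1.648 2.344
endloop
endfacet
facet normal 0.711 -0.122 0.692
outer loop
vertex -2.684 1.847 2.058
vertex -3.461 1.453 2.787
vertex -2.913 0.736 2.097
endloop
endfacet
facet normal -0.423 -0.247 0.872
outer loop
vertex -3.461 1.453 2.787
vertex -4.489 1.648 2.344
vertex -4.028 0.613 2.274
endloop
endfacet
facet normal -0.979 0.201 -0.036
outer loop
vertex -4.489 1.648 2.344
vertex -4.347 2.164 1.343
vertex -4.576 1.053 1.382
endloop
endfacet
facet normal -0.190 0.602 -0.776
outer loop
vertex -4.347 2.164 1.343
vertex -3.232 2.287 1.166
vertex -3.799 1.447 0.653
endloop
endfacet
facet normal 0.855 0.403 -0.327
outer loop
vertex -3.232 2.287 1.166
vertex -2.684 1.847 2.058
vertex -2.771 1.252 1.096
endloop
endfacet
facet normal 0.135 -0.976 0.171
outer loop
vertex -3.602 0.489 1.229
vertex -2.913 0.736 2.097
vertex -4.028 0.613 2.274
endloop
endfacet
facet normal -0.511 -0.853 -0.107
outer loop
vertex -3.602 0.489 1.229
vertex -4.028 0.613 2.274
vertex -4.576 1.053 1.382
endloop
endfacet
facet normal -0.422 -0.529 -0.736
outer loop
vertex -3.602 0.489 1.229
vertex -4.576 1.053 1.382
vertex -3.799 1.447 0.653
endloop
endfacet
facet normal 0.279 -0.452 -0.847
outer loop
vertex -3.602 0.489 1.229
vertex -3.799 1.447 0.653
vertex -2.771 1.252 1.096
endloop
endfacet
facet normal 0.623 -0.728 -0.287
outer loop
vertex -3.602 0.489 1.229
vertex -2.771 1.252 1.096
vertex -2.913 0.736 2.097
endloop
endfacet
facet normal 0.190 -0.602 0.776
outer loop
vertex -4.028 0.613 2.274
vertex -2.913 0.736 2.097
vertex -3.461 1.453 2.787
endloop
endfacet
facet normal -0.855 -0.403 0.327
outer loop
vertex -4.576 1.053 1.382
vertex -4.028 0.613 2.274
vertex -4.489 1.648 2.344
endloop
endfacet
facet normal -0.711 0.122 -0.692
outer loop
vertex -3.799 1.447 0.653
vertex -4.576 1.053 1.382
vertex -4.347 2.164 1.343
endloop
endfacet
facet normal 0.423 0.247 -0.872
outer loop
vertex -2.771 1.252 1.096
vertex -3.799 1.447 0.653
vertex -3.232 2.287 1.166
endloop
endfacet
facet normal 0.979 -0.201 0.036
outer loop
vertex -2.913 0.736 2.097
vertex -2.771 1.252 1.096
vertex -2.684 1.847 2.058
endloop
endfacet
facet normal -0.574 0.350 -0.740
outer loop
vertex 2.871 -2.556 3.486
vertex 3.605 -1.956 3.2
vertex 3.247 -3.327 2.83
endloop
endfacet
facet normal -0.741 -0.607 0.288
outer loop
vertex 3.735 -3.624 3.46
vertex 2.871 -2.556 3.486
vertex 3.247 -3.327 2.83
endloop
endfacet
facet normal -0.573 0.350 -0.741
outer loop
vertex 3.247 -3.327 2.83
vertex 3.605 -1.956 3.2
vertex 3.981 -2.727 2.545
endloop
endfacet
facet normal 0.348 -0.714 -0.607
outer loop
vertex 3.981 -2.727 2.545
vertex 3.735 -3.624 3.46
vertex 3.247 -3.327 2.83
endloop
endfacet
facet normal -0.348 0.715 0.607
outer loop
vertex 2.871 -2.556 3.486
vertex 4.093 -2.253 3.83
vertex 3.605 -1.956 3.2
endloop
endfacet
facet normal -0.741 -0.606 0.289
outer loop
vertex 3.359 -2.853 4.115
vertex 2.871 -2.556 3.486
vertex 3.735 -3.624 3.46
endloop
endfacet
facet normal -0.348 0.714 0.607
outer loop
vertex 3.359 -2.853 4.115
vertex 4.093 -2.253 3.83
vertex 2.871 -2.556 3.486
endloop
endfacet
facet normal 0.741 0.606 -0.288
outer loop
vertex 3.605 -1.956 3.2
vertex 4.093 -2.253 3.83
vertex 3.981 -2.727 2.545
endloop
endfacet
facet normal 0.348 -0.715 -0.607
outer loop
vertex 4.469 -3.024 3.174
vertex 3.735 -3.624 3.46
vertex 3.981 -2.727 2.545
endloop
endfacet
facet normal 0.741 0.607 -0.288
outer loop
vertex 3.981 -2.727 2.545
vertex 4.093 -2.253 3.83
vertex 4.469 -3.024 3.174
endloop
endfacet
facet normal 0.574 -0.349 0.741
outer loop
vertex 4.469 -3.024 3.174
vertex 3.359 -2.853 4.115
vertex 3.735 -3.624 3.46
endloop
endfacet
facet normal 0.574 -0.350 0.740
outer loop
vertex 4.093 -2.253 3.83
vertex 3.359 -2.853 4.115
vertex 4.469 -3.024 3.174
endloop
endfacet
facet normal -0.547 0.468 -0.694
outer loop
vertex -1.323 2.177 -0.073
vertex -0.3 3.926 0.301
vertex -0.453 1.861 -0.971
endloop
endfacet
facet normal -0.496 -0.849 -0.182
outer loop
vertex 0.28 1.234 -0.041
vertex -1.323 2.177 -0.073
vertex -0.453 1.861 -0.971
endloop
endfacet
facet normal -0.547 0.468 -0.694
outer loop
vertex -0.453 1.861 -0.971
vertex -0.3 3.926 0.301
vertex 0.57 3.61 -0.597
endloop
endfacet
facet normal 0.674 -0.245 -0.697
outer loop
vertex 0.57 3.61 -0.597
vertex 0.28 1.234 -0.041
vertex -0.453 1.861 -0.971
endloop
endfacet
facet normal -0.674 0.245 0.697
outer loop
vertex -1.323 2.177 -0.073
vertex 0.433 3.299 1.231
vertex -0.3 3.926 0.301
endloop
endfacet
facet normal -0.496 -0.849 -0.182
outer loop
vertex -0.59 1.55 0.857
vertex -1.323 2.177 -0.073
vertex 0.28 1.234 -0.041
endloop
endfacet
facet normal -0.674 0.245 0.697
outer loop
vertex -0.59 1.55 0.857
vertex 0.433 3.299 1.231
vertex -1.323 2.177 -0.073
endloop
endfacet
facet normal 0.496 0.849 0.182
outer loop
vertex -0.3 3.926 0.301
vertex 0.433 3.299 1.231
vertex 0.57 3.61 -0.597
endloop
endfacet
facet normal 0.674 -0.245 -0.697
outer loop
vertex 1.303 2.983 0.333
vertex 0.28 1.234 -0.041
vertex 0.57 3.61 -0.597
endloop
endfacet
facet normal 0.496 0.849 0.182
outer loop
vertex 0.57 3.61 -0.597
vertex 0.433 3.299 1.231
vertex 1.303 2.983 0.333
endloop
endfacet
facet normal 0.547 -0.468 0.694
outer loop
vertex 1.303 2.983 0.333
vertex -0.59 1.55 0.857
vertex 0.28 1.234 -0.041
endloop
endfacet
facet normal 0.547 -0.468 0.694
outer loop
vertex 0.433 3.299 1.231
vertex -0.59 1.55 0.857
vertex 1.303 2.983 0.333
endloop
endfacet

endsolid


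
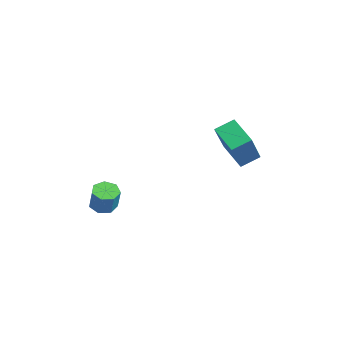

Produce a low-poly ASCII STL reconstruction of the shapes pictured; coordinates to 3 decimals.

solid 
facet normal -0.861 -0.277 0.426
outer loop
vertex 0.373 2.556 1.909
vertex 0.303 3.358 2.288
vertex -0.666 3.247 0.257
endloop
endfacet
facet normal 0.079 -0.901 -0.427
outer loop
vertex 0.437 3.602 -0.288
vertex 0.373 2.556 1.909
vertex -0.666 3.247 0.257
endloop
endfacet
facet normal -0.861 -0.277 0.426
outer loop
vertex -0.666 3.247 0.257
vertex 0.303 3.358 2.288
vertex -0.736 4.049 0.637
endloop
endfacet
facet normal -0.502 0.334 -0.798
outer loop
vertex -0.736 4.049 0.637
vertex 0.437 3.602 -0.288
vertex -0.666 3.247 0.257
endloop
endfacet
facet normal 0.502 -0.333 0.798
outer loop
vertex 0.373 2.556 1.909
vertex 1.406 3.713 1.743
vertex 0.303 3.358 2.288
endloop
endfacet
facet normal 0.079 -0.901 -0.427
outer loop
vertex 1.476 2.911 1.363
vertex 0.373 2.556 1.909
vertex 0.437 3.602 -0.288
endloop
endfacet
facet normal 0.502 -0.334 0.798
outer loop
vertex 1.476 2.911 1.363
vertex 1.406 3.713 1.743
vertex 0.373 2.556 1.909
endloop
endfacet
facet normal -0.079 0.901 0.427
outer loop
vertex 0.303 3.358 2.288
vertex 1.406 3.713 1.743
vertex -0.736 4.049 0.637
endloop
endfacet
facet normal -0.502 0.333 -0.798
outer loop
vertex 0.367 4.404 0.091
vertex 0.437 3.602 -0.288
vertex -0.736 4.049 0.637
endloop
endfacet
facet normal -0.079 0.901 0.426
outer loop
vertex -0.736 4.049 0.637
vertex 1.406 3.713 1.743
vertex 0.367 4.404 0.091
endloop
endfacet
facet normal 0.861 0.277 -0.426
outer loop
vertex 0.367 4.404 0.091
vertex 1.476 2.911 1.363
vertex 0.437 3.602 -0.288
endloop
endfacet
facet normal 0.861 0.277 -0.426
outer loop
vertex 1.406 3.713 1.743
vertex 1.476 2.911 1.363
vertex 0.367 4.404 0.091
endloop
endfacet
facet normal -0.340 -0.040 -0.940
outer loop
vertex -0.781 -1.723 -2.781
vertex -1.24 -1.422 -2.628
vertex -0.737 -1.232 -2.818
endloop
endfacet
facet normal 0.936 -0.109 -0.334
outer loop
vertex -0.781 -1.723 -2.781
vertex -0.737 -1.232 -2.818
vertex -0.421 -1.679 -1.785
endloop
endfacet
facet normal 0.936 -0.109 -0.334
outer loop
vertex -0.421 -1.679 -1.785
vertex -0.737 -1.232 -2.818
vertex -0.377 -1.187 -1.822
endloop
endfacet
facet normal 0.340 0.040 0.940
outer loop
vertex -0.421 -1.679 -1.785
vertex -0.377 -1.187 -1.822
vertex -0.88 -1.378 -1.632
endloop
endfacet
facet normal -0.339 -0.041 -0.940
outer loop
vertex -0.737 -1.232 -2.818
vertex -1.24 -1.422 -2.628
vertex -1.073 -0.884 -2.712
endloop
endfacet
facet normal 0.651 0.710 -0.267
outer loop
vertex -0.737 -1.232 -2.818
vertex -1.073 -0.884 -2.712
vertex -0.377 -1.187 -1.822
endloop
endfacet
facet normal 0.651 0.710 -0.267
outer loop
vertex -0.377 -1.187 -1.822
vertex -1.073 -0.884 -2.712
vertex -0.713 -0.839 -1.716
endloop
endfacet
facet normal 0.339 0.041 0.940
outer loop
vertex -0.377 -1.187 -1.822
vertex -0.713 -0.839 -1.716
vertex -0.88 -1.378 -1.632
endloop
endfacet
facet normal -0.339 -0.041 -0.940
outer loop
vertex -1.073 -0.884 -2.712
vertex -1.24 -1.422 -2.628
vertex -1.534 -0.941 -2.543
endloop
endfacet
facet normal -0.123 0.992 -0.000
outer loop
vertex -1.073 -0.884 -2.712
vertex -1.534 -0.941 -2.543
vertex -0.713 -0.839 -1.716
endloop
endfacet
facet normal -0.124 0.992 0.001
outer loop
vertex -0.713 -0.839 -1.716
vertex -1.534 -0.941 -2.543
vertex -1.174 -0.897 -1.547
endloop
endfacet
facet normal 0.339 0.041 0.940
outer loop
vertex -0.713 -0.839 -1.716
vertex -1.174 -0.897 -1.547
vertex -0.88 -1.378 -1.632
endloop
endfacet
facet normal -0.339 -0.041 -0.940
outer loop
vertex -1.534 -0.941 -2.543
vertex -1.24 -1.422 -2.628
vertex -1.774 -1.361 -2.438
endloop
endfacet
facet normal -0.806 0.528 0.268
outer loop
vertex -1.534 -0.941 -2.543
vertex -1.774 -1.361 -2.438
vertex -1.174 -0.897 -1.547
endloop
endfacet
facet normal -0.806 0.529 0.267
outer loop
vertex -1.174 -0.897 -1.547
vertex -1.774 -1.361 -2.438
vertex -1.414 -1.316 -1.442
endloop
endfacet
facet normal 0.339 0.041 0.940
outer loop
vertex -1.174 -0.897 -1.547
vertex -1.414 -1.316 -1.442
vertex -0.88 -1.378 -1.632
endloop
endfacet
facet normal -0.339 -0.041 -0.940
outer loop
vertex -1.774 -1.361 -2.438
vertex -1.24 -1.422 -2.628
vertex -1.612 -1.827 -2.476
endloop
endfacet
facet normal -0.882 -0.334 0.334
outer loop
vertex -1.774 -1.361 -2.438
vertex -1.612 -1.827 -2.476
vertex -1.414 -1.316 -1.442
endloop
endfacet
facet normal -0.882 -0.334 0.334
outer loop
vertex -1.414 -1.316 -1.442
vertex -1.612 -1.827 -2.476
vertex -1.252 -1.782 -1.48
endloop
endfacet
facet normal 0.339 0.041 0.940
outer loop
vertex -1.414 -1.316 -1.442
vertex -1.252 -1.782 -1.48
vertex -0.88 -1.378 -1.632
endloop
endfacet
facet normal -0.339 -0.042 -0.940
outer loop
vertex -1.612 -1.827 -2.476
vertex -1.24 -1.422 -2.628
vertex -1.17 -1.988 -2.628
endloop
endfacet
facet normal -0.293 -0.945 0.149
outer loop
vertex -1.612 -1.827 -2.476
vertex -1.17 -1.988 -2.628
vertex -1.252 -1.782 -1.48
endloop
endfacet
facet normal -0.293 -0.945 0.149
outer loop
vertex -1.252 -1.782 -1.48
vertex -1.17 -1.988 -2.628
vertex -0.81 -1.943 -1.632
endloop
endfacet
facet normal 0.339 0.042 0.940
outer loop
vertex -1.252 -1.782 -1.48
vertex -0.81 -1.943 -1.632
vertex -0.88 -1.378 -1.632
endloop
endfacet
facet normal -0.341 -0.042 -0.939
outer loop
vertex -1.17 -1.988 -2.628
vertex -1.24 -1.422 -2.628
vertex -0.781 -1.723 -2.781
endloop
endfacet
facet normal 0.516 -0.843 -0.148
outer loop
vertex -1.17 -1.988 -2.628
vertex -0.781 -1.723 -2.781
vertex -0.81 -1.943 -1.632
endloop
endfacet
facet normal 0.515 -0.844 -0.149
outer loop
vertex -0.81 -1.943 -1.632
vertex -0.781 -1.723 -2.781
vertex -0.421 -1.679 -1.785
endloop
endfacet
facet normal 0.341 0.042 0.939
outer loop
vertex -0.81 -1.943 -1.632
vertex -0.421 -1.679 -1.785
vertex -0.88 -1.378 -1.632
endloop
endfacet

endsolid


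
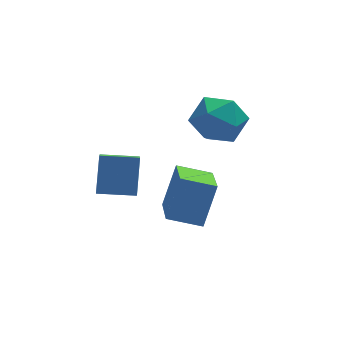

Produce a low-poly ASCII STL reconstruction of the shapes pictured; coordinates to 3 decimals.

solid 
facet normal -0.963 0.260 0.067
outer loop
vertex -2.35 1.712 0.149
vertex -2.157 2.611 -0.558
vertex -2.699 0.756 -1.162
endloop
endfacet
facet normal -0.166 -0.775 0.610
outer loop
vertex -1.263 0.369 -1.262
vertex -2.35 1.712 0.149
vertex -2.699 0.756 -1.162
endloop
endfacet
facet normal -0.963 0.260 0.067
outer loop
vertex -2.699 0.756 -1.162
vertex -2.157 2.611 -0.558
vertex -2.506 1.655 -1.869
endloop
endfacet
facet normal -0.210 -0.576 -0.790
outer loop
vertex -2.506 1.655 -1.869
vertex -1.263 0.369 -1.262
vertex -2.699 0.756 -1.162
endloop
endfacet
facet normal 0.210 0.576 0.790
outer loop
vertex -2.35 1.712 0.149
vertex -0.721 2.224 -0.658
vertex -2.157 2.611 -0.558
endloop
endfacet
facet normal -0.166 -0.775 0.610
outer loop
vertex -0.914 1.325 0.049
vertex -2.35 1.712 0.149
vertex -1.263 0.369 -1.262
endloop
endfacet
facet normal 0.210 0.576 0.790
outer loop
vertex -0.914 1.325 0.049
vertex -0.721 2.224 -0.658
vertex -2.35 1.712 0.149
endloop
endfacet
facet normal 0.166 0.775 -0.610
outer loop
vertex -2.157 2.611 -0.558
vertex -0.721 2.224 -0.658
vertex -2.506 1.655 -1.869
endloop
endfacet
facet normal -0.210 -0.576 -0.790
outer loop
vertex -1.07 1.268 -1.969
vertex -1.263 0.369 -1.262
vertex -2.506 1.655 -1.869
endloop
endfacet
facet normal 0.166 0.775 -0.610
outer loop
vertex -2.506 1.655 -1.869
vertex -0.721 2.224 -0.658
vertex -1.07 1.268 -1.969
endloop
endfacet
facet normal 0.963 -0.260 -0.067
outer loop
vertex -1.07 1.268 -1.969
vertex -0.914 1.325 0.049
vertex -1.263 0.369 -1.262
endloop
endfacet
facet normal 0.963 -0.260 -0.067
outer loop
vertex -0.721 2.224 -0.658
vertex -0.914 1.325 0.049
vertex -1.07 1.268 -1.969
endloop
endfacet
facet normal -0.767 0.124 0.629
outer loop
vertex 1.193 2.476 0.863
vertex 1.76 1.799 1.688
vertex 1.934 2.995 1.665
endloop
endfacet
facet normal -0.697 0.689 0.199
outer loop
vertex 1.193 2.476 0.863
vertex 1.934 2.995 1.665
vertex 1.952 3.347 0.508
endloop
endfacet
facet normal -0.750 0.460 -0.475
outer loop
vertex 1.193 2.476 0.863
vertex 1.952 3.347 0.508
vertex 1.789 2.369 -0.183
endloop
endfacet
facet normal -0.853 -0.246 -0.461
outer loop
vertex 1.193 2.476 0.863
vertex 1.789 2.369 -0.183
vertex 1.671 1.411 0.546
endloop
endfacet
facet normal -0.863 -0.453 0.221
outer loop
vertex 1.193 2.476 0.863
vertex 1.671 1.411 0.546
vertex 1.76 1.799 1.688
endloop
endfacet
facet normal -0.042 0.956 0.290
outer loop
vertex 1.952 3.347 0.508
vertex 1.934 2.995 1.665
vertex 2.989 3.209 1.114
endloop
endfacet
facet normal -0.155 0.041 0.987
outer loop
vertex 1.934 2.995 1.665
vertex 1.76 1.799 1.688
vertex 2.871 2.251 1.843
endloop
endfacet
facet normal -0.310 -0.893 0.327
outer loop
vertex 1.76 1.799 1.688
vertex 1.671 1.411 0.546
vertex 2.708 1.273 1.152
endloop
endfacet
facet normal -0.294 -0.556 -0.778
outer loop
vertex 1.671 1.411 0.546
vertex 1.789 2.369 -0.183
vertex 2.726 1.625 -0.005
endloop
endfacet
facet normal -0.127 0.586 -0.800
outer loop
vertex 1.789 2.369 -0.183
vertex 1.952 3.347 0.508
vertex 2.9 2.821 -0.028
endloop
endfacet
facet normal 0.853 0.246 0.461
outer loop
vertex 3.467 2.144 0.797
vertex 2.989 3.209 1.114
vertex 2.871 2.251 1.843
endloop
endfacet
facet normal 0.750 -0.460 0.475
outer loop
vertex 3.467 2.144 0.797
vertex 2.871 2.251 1.843
vertex 2.708 1.273 1.152
endloop
endfacet
facet normal 0.697 -0.689 -0.199
outer loop
vertex 3.467 2.144 0.797
vertex 2.708 1.273 1.152
vertex 2.726 1.625 -0.005
endloop
endfacet
facet normal 0.767 -0.124 -0.629
outer loop
vertex 3.467 2.144 0.797
vertex 2.726 1.625 -0.005
vertex 2.9 2.821 -0.028
endloop
endfacet
facet normal 0.863 0.453 -0.221
outer loop
vertex 3.467 2.144 0.797
vertex 2.9 2.821 -0.028
vertex 2.989 3.209 1.114
endloop
endfacet
facet normal 0.294 0.556 0.778
outer loop
vertex 2.871 2.251 1.843
vertex 2.989 3.209 1.114
vertex 1.934 2.995 1.665
endloop
endfacet
facet normal 0.127 -0.586 0.800
outer loop
vertex 2.708 1.273 1.152
vertex 2.871 2.251 1.843
vertex 1.76 1.799 1.688
endloop
endfacet
facet normal 0.042 -0.956 -0.290
outer loop
vertex 2.726 1.625 -0.005
vertex 2.708 1.273 1.152
vertex 1.671 1.411 0.546
endloop
endfacet
facet normal 0.155 -0.041 -0.987
outer loop
vertex 2.9 2.821 -0.028
vertex 2.726 1.625 -0.005
vertex 1.789 2.369 -0.183
endloop
endfacet
facet normal 0.310 0.893 -0.327
outer loop
vertex 2.989 3.209 1.114
vertex 2.9 2.821 -0.028
vertex 1.952 3.347 0.508
endloop
endfacet
facet normal -0.920 0.275 0.278
outer loop
vertex 0.216 -0.187 -0.115
vertex 0.507 1.568 -0.89
vertex -0.464 -0.799 -1.757
endloop
endfacet
facet normal -0.150 -0.904 0.399
outer loop
vertex 0.833 -1.188 -2.15
vertex 0.216 -0.187 -0.115
vertex -0.464 -0.799 -1.757
endloop
endfacet
facet normal -0.920 0.276 0.278
outer loop
vertex -0.464 -0.799 -1.757
vertex 0.507 1.568 -0.89
vertex -0.173 0.955 -2.532
endloop
endfacet
facet normal -0.362 -0.326 -0.873
outer loop
vertex -0.173 0.955 -2.532
vertex 0.833 -1.188 -2.15
vertex -0.464 -0.799 -1.757
endloop
endfacet
facet normal 0.362 0.326 0.873
outer loop
vertex 0.216 -0.187 -0.115
vertex 1.804 1.179 -1.283
vertex 0.507 1.568 -0.89
endloop
endfacet
facet normal -0.149 -0.904 0.400
outer loop
vertex 1.513 -0.575 -0.508
vertex 0.216 -0.187 -0.115
vertex 0.833 -1.188 -2.15
endloop
endfacet
facet normal 0.362 0.326 0.873
outer loop
vertex 1.513 -0.575 -0.508
vertex 1.804 1.179 -1.283
vertex 0.216 -0.187 -0.115
endloop
endfacet
facet normal 0.150 0.904 -0.400
outer loop
vertex 0.507 1.568 -0.89
vertex 1.804 1.179 -1.283
vertex -0.173 0.955 -2.532
endloop
endfacet
facet normal -0.362 -0.326 -0.873
outer loop
vertex 1.124 0.567 -2.925
vertex 0.833 -1.188 -2.15
vertex -0.173 0.955 -2.532
endloop
endfacet
facet normal 0.150 0.905 -0.399
outer loop
vertex -0.173 0.955 -2.532
vertex 1.804 1.179 -1.283
vertex 1.124 0.567 -2.925
endloop
endfacet
facet normal 0.920 -0.275 -0.278
outer loop
vertex 1.124 0.567 -2.925
vertex 1.513 -0.575 -0.508
vertex 0.833 -1.188 -2.15
endloop
endfacet
facet normal 0.920 -0.276 -0.278
outer loop
vertex 1.804 1.179 -1.283
vertex 1.513 -0.575 -0.508
vertex 1.124 0.567 -2.925
endloop
endfacet

endsolid


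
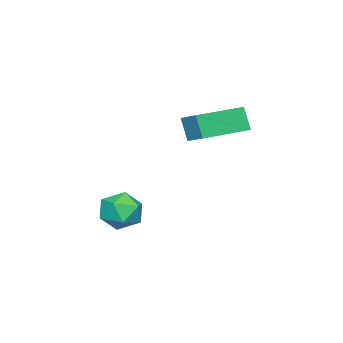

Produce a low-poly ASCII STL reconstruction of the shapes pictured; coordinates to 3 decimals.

solid 
facet normal -0.918 0.397 -0.005
outer loop
vertex -1.296 -2.408 2.464
vertex -1.002 -1.724 2.783
vertex -1.15 -2.08 1.628
endloop
endfacet
facet normal -0.364 -0.844 -0.395
outer loop
vertex 0.502 -2.796 1.637
vertex -1.296 -2.408 2.464
vertex -1.15 -2.08 1.628
endloop
endfacet
facet normal -0.917 0.398 -0.005
outer loop
vertex -1.15 -2.08 1.628
vertex -1.002 -1.724 2.783
vertex -0.855 -1.396 1.947
endloop
endfacet
facet normal 0.161 0.359 -0.919
outer loop
vertex -0.855 -1.396 1.947
vertex 0.502 -2.796 1.637
vertex -1.15 -2.08 1.628
endloop
endfacet
facet normal -0.161 -0.360 0.919
outer loop
vertex -1.296 -2.408 2.464
vertex 0.65 -2.44 2.792
vertex -1.002 -1.724 2.783
endloop
endfacet
facet normal -0.364 -0.844 -0.395
outer loop
vertex 0.355 -3.124 2.473
vertex -1.296 -2.408 2.464
vertex 0.502 -2.796 1.637
endloop
endfacet
facet normal -0.161 -0.359 0.919
outer loop
vertex 0.355 -3.124 2.473
vertex 0.65 -2.44 2.792
vertex -1.296 -2.408 2.464
endloop
endfacet
facet normal 0.364 0.844 0.395
outer loop
vertex -1.002 -1.724 2.783
vertex 0.65 -2.44 2.792
vertex -0.855 -1.396 1.947
endloop
endfacet
facet normal 0.161 0.360 -0.919
outer loop
vertex 0.796 -2.112 1.956
vertex 0.502 -2.796 1.637
vertex -0.855 -1.396 1.947
endloop
endfacet
facet normal 0.364 0.844 0.395
outer loop
vertex -0.855 -1.396 1.947
vertex 0.65 -2.44 2.792
vertex 0.796 -2.112 1.956
endloop
endfacet
facet normal 0.918 -0.397 0.006
outer loop
vertex 0.796 -2.112 1.956
vertex 0.355 -3.124 2.473
vertex 0.502 -2.796 1.637
endloop
endfacet
facet normal 0.918 -0.398 0.004
outer loop
vertex 0.65 -2.44 2.792
vertex 0.355 -3.124 2.473
vertex 0.796 -2.112 1.956
endloop
endfacet
facet normal -0.809 -0.050 0.585
outer loop
vertex 2.435 -3.212 -0.389
vertex 2.506 -3.965 -0.355
vertex 2.851 -3.529 0.159
endloop
endfacet
facet normal -0.465 0.567 0.680
outer loop
vertex 2.435 -3.212 -0.389
vertex 2.851 -3.529 0.159
vertex 3.098 -2.905 -0.192
endloop
endfacet
facet normal -0.432 0.901 0.050
outer loop
vertex 2.435 -3.212 -0.389
vertex 3.098 -2.905 -0.192
vertex 2.907 -2.956 -0.923
endloop
endfacet
facet normal -0.757 0.489 -0.434
outer loop
vertex 2.435 -3.212 -0.389
vertex 2.907 -2.956 -0.923
vertex 2.541 -3.611 -1.023
endloop
endfacet
facet normal -0.990 -0.098 -0.104
outer loop
vertex 2.435 -3.212 -0.389
vertex 2.541 -3.611 -1.023
vertex 2.506 -3.965 -0.355
endloop
endfacet
facet normal 0.204 0.417 0.886
outer loop
vertex 3.098 -2.905 -0.192
vertex 2.851 -3.529 0.159
vertex 3.579 -3.469 -0.037
endloop
endfacet
facet normal -0.356 -0.581 0.732
outer loop
vertex 2.851 -3.529 0.159
vertex 2.506 -3.965 -0.355
vertex 3.213 -4.124 -0.137
endloop
endfacet
facet normal -0.648 -0.658 -0.383
outer loop
vertex 2.506 -3.965 -0.355
vertex 2.541 -3.611 -1.023
vertex 3.022 -4.175 -0.868
endloop
endfacet
facet normal -0.271 0.291 -0.917
outer loop
vertex 2.541 -3.611 -1.023
vertex 2.907 -2.956 -0.923
vertex 3.269 -3.551 -1.219
endloop
endfacet
facet normal 0.257 0.957 -0.134
outer loop
vertex 2.907 -2.956 -0.923
vertex 3.098 -2.905 -0.192
vertex 3.614 -3.115 -0.705
endloop
endfacet
facet normal 0.757 -0.489 0.434
outer loop
vertex 3.685 -3.868 -0.671
vertex 3.579 -3.469 -0.037
vertex 3.213 -4.124 -0.137
endloop
endfacet
facet normal 0.432 -0.901 -0.050
outer loop
vertex 3.685 -3.868 -0.671
vertex 3.213 -4.124 -0.137
vertex 3.022 -4.175 -0.868
endloop
endfacet
facet normal 0.465 -0.567 -0.680
outer loop
vertex 3.685 -3.868 -0.671
vertex 3.022 -4.175 -0.868
vertex 3.269 -3.551 -1.219
endloop
endfacet
facet normal 0.809 0.050 -0.585
outer loop
vertex 3.685 -3.868 -0.671
vertex 3.269 -3.551 -1.219
vertex 3.614 -3.115 -0.705
endloop
endfacet
facet normal 0.990 0.098 0.104
outer loop
vertex 3.685 -3.868 -0.671
vertex 3.614 -3.115 -0.705
vertex 3.579 -3.469 -0.037
endloop
endfacet
facet normal 0.271 -0.291 0.917
outer loop
vertex 3.213 -4.124 -0.137
vertex 3.579 -3.469 -0.037
vertex 2.851 -3.529 0.159
endloop
endfacet
facet normal -0.257 -0.957 0.134
outer loop
vertex 3.022 -4.175 -0.868
vertex 3.213 -4.124 -0.137
vertex 2.506 -3.965 -0.355
endloop
endfacet
facet normal -0.204 -0.417 -0.886
outer loop
vertex 3.269 -3.551 -1.219
vertex 3.022 -4.175 -0.868
vertex 2.541 -3.611 -1.023
endloop
endfacet
facet normal 0.356 0.581 -0.732
outer loop
vertex 3.614 -3.115 -0.705
vertex 3.269 -3.551 -1.219
vertex 2.907 -2.956 -0.923
endloop
endfacet
facet normal 0.648 0.658 0.383
outer loop
vertex 3.579 -3.469 -0.037
vertex 3.614 -3.115 -0.705
vertex 3.098 -2.905 -0.192
endloop
endfacet

endsolid


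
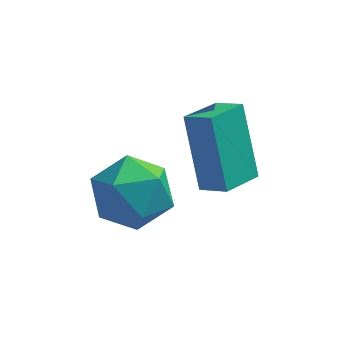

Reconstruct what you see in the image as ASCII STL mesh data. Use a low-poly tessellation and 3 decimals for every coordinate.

solid 
facet normal -0.776 0.446 -0.445
outer loop
vertex -2.673 4.103 1.805
vertex -1.929 5.02 1.427
vertex -2.263 3.035 0.019
endloop
endfacet
facet normal -0.600 -0.740 0.305
outer loop
vertex -1.611 2.66 0.393
vertex -2.673 4.103 1.805
vertex -2.263 3.035 0.019
endloop
endfacet
facet normal -0.776 0.446 -0.445
outer loop
vertex -2.263 3.035 0.019
vertex -1.929 5.02 1.427
vertex -1.519 3.953 -0.358
endloop
endfacet
facet normal 0.194 -0.503 -0.842
outer loop
vertex -1.519 3.953 -0.358
vertex -1.611 2.66 0.393
vertex -2.263 3.035 0.019
endloop
endfacet
facet normal -0.193 0.504 0.842
outer loop
vertex -2.673 4.103 1.805
vertex -1.277 4.645 1.801
vertex -1.929 5.02 1.427
endloop
endfacet
facet normal -0.600 -0.740 0.304
outer loop
vertex -2.021 3.727 2.178
vertex -2.673 4.103 1.805
vertex -1.611 2.66 0.393
endloop
endfacet
facet normal -0.193 0.502 0.843
outer loop
vertex -2.021 3.727 2.178
vertex -1.277 4.645 1.801
vertex -2.673 4.103 1.805
endloop
endfacet
facet normal 0.600 0.740 -0.304
outer loop
vertex -1.929 5.02 1.427
vertex -1.277 4.645 1.801
vertex -1.519 3.953 -0.358
endloop
endfacet
facet normal 0.192 -0.503 -0.843
outer loop
vertex -0.867 3.577 0.015
vertex -1.611 2.66 0.393
vertex -1.519 3.953 -0.358
endloop
endfacet
facet normal 0.601 0.739 -0.304
outer loop
vertex -1.519 3.953 -0.358
vertex -1.277 4.645 1.801
vertex -0.867 3.577 0.015
endloop
endfacet
facet normal 0.776 -0.446 0.445
outer loop
vertex -0.867 3.577 0.015
vertex -2.021 3.727 2.178
vertex -1.611 2.66 0.393
endloop
endfacet
facet normal 0.776 -0.446 0.445
outer loop
vertex -1.277 4.645 1.801
vertex -2.021 3.727 2.178
vertex -0.867 3.577 0.015
endloop
endfacet
facet normal -0.617 0.134 0.775
outer loop
vertex -4.762 2.31 1.19
vertex -4.194 1.591 1.767
vertex -3.928 2.64 1.797
endloop
endfacet
facet normal -0.567 0.729 0.384
outer loop
vertex -4.762 2.31 1.19
vertex -3.928 2.64 1.797
vertex -4.072 3.05 0.805
endloop
endfacet
facet normal -0.770 0.572 -0.282
outer loop
vertex -4.762 2.31 1.19
vertex -4.072 3.05 0.805
vertex -4.427 2.254 0.162
endloop
endfacet
facet normal -0.946 -0.119 -0.302
outer loop
vertex -4.762 2.31 1.19
vertex -4.427 2.254 0.162
vertex -4.503 1.352 0.757
endloop
endfacet
facet normal -0.851 -0.389 0.352
outer loop
vertex -4.762 2.31 1.19
vertex -4.503 1.352 0.757
vertex -4.194 1.591 1.767
endloop
endfacet
facet normal 0.119 0.924 0.364
outer loop
vertex -4.072 3.05 0.805
vertex -3.928 2.64 1.797
vertex -3.077 2.788 1.143
endloop
endfacet
facet normal 0.039 -0.038 0.999
outer loop
vertex -3.928 2.64 1.797
vertex -4.194 1.591 1.767
vertex -3.153 1.886 1.738
endloop
endfacet
facet normal -0.340 -0.887 0.314
outer loop
vertex -4.194 1.591 1.767
vertex -4.503 1.352 0.757
vertex -3.508 1.09 1.095
endloop
endfacet
facet normal -0.494 -0.449 -0.744
outer loop
vertex -4.503 1.352 0.757
vertex -4.427 2.254 0.162
vertex -3.652 1.5 0.103
endloop
endfacet
facet normal -0.210 0.669 -0.713
outer loop
vertex -4.427 2.254 0.162
vertex -4.072 3.05 0.805
vertex -3.386 2.549 0.133
endloop
endfacet
facet normal 0.946 0.119 0.302
outer loop
vertex -2.818 1.83 0.71
vertex -3.077 2.788 1.143
vertex -3.153 1.886 1.738
endloop
endfacet
facet normal 0.770 -0.572 0.282
outer loop
vertex -2.818 1.83 0.71
vertex -3.153 1.886 1.738
vertex -3.508 1.09 1.095
endloop
endfacet
facet normal 0.567 -0.729 -0.384
outer loop
vertex -2.818 1.83 0.71
vertex -3.508 1.09 1.095
vertex -3.652 1.5 0.103
endloop
endfacet
facet normal 0.617 -0.134 -0.775
outer loop
vertex -2.818 1.83 0.71
vertex -3.652 1.5 0.103
vertex -3.386 2.549 0.133
endloop
endfacet
facet normal 0.851 0.389 -0.352
outer loop
vertex -2.818 1.83 0.71
vertex -3.386 2.549 0.133
vertex -3.077 2.788 1.143
endloop
endfacet
facet normal 0.494 0.449 0.744
outer loop
vertex -3.153 1.886 1.738
vertex -3.077 2.788 1.143
vertex -3.928 2.64 1.797
endloop
endfacet
facet normal 0.210 -0.669 0.713
outer loop
vertex -3.508 1.09 1.095
vertex -3.153 1.886 1.738
vertex -4.194 1.591 1.767
endloop
endfacet
facet normal -0.119 -0.924 -0.364
outer loop
vertex -3.652 1.5 0.103
vertex -3.508 1.09 1.095
vertex -4.503 1.352 0.757
endloop
endfacet
facet normal -0.039 0.038 -0.999
outer loop
vertex -3.386 2.549 0.133
vertex -3.652 1.5 0.103
vertex -4.427 2.254 0.162
endloop
endfacet
facet normal 0.340 0.887 -0.314
outer loop
vertex -3.077 2.788 1.143
vertex -3.386 2.549 0.133
vertex -4.072 3.05 0.805
endloop
endfacet

endsolid
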